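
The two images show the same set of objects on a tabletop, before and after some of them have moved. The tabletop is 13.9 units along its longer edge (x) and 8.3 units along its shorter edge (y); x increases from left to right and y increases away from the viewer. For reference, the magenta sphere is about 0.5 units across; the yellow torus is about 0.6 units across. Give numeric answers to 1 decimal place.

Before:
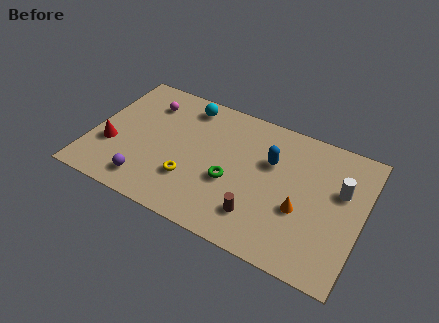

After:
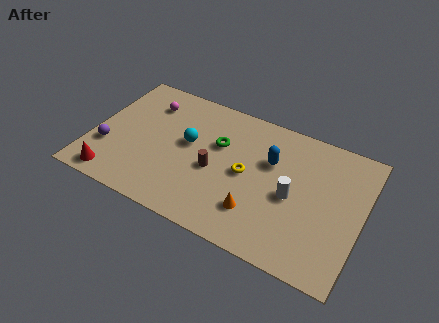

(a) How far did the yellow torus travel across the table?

3.1

The yellow torus was near (5.3, 2.5) before and (8.0, 4.1) after, so it travelled √(2.7² + 1.6²) ≈ 3.1 units.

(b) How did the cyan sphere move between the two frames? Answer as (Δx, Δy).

(0.4, -2.4)

The cyan sphere was at about (4.5, 7.1) and moved to about (4.9, 4.7).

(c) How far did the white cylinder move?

2.7

The white cylinder moved from about (12.7, 5.2) to (10.4, 3.8), a distance of √(2.3² + 1.4²) ≈ 2.7.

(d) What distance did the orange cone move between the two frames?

2.4

The orange cone moved from about (10.9, 3.2) to (8.8, 2.1), a distance of √(2.1² + 1.1²) ≈ 2.4.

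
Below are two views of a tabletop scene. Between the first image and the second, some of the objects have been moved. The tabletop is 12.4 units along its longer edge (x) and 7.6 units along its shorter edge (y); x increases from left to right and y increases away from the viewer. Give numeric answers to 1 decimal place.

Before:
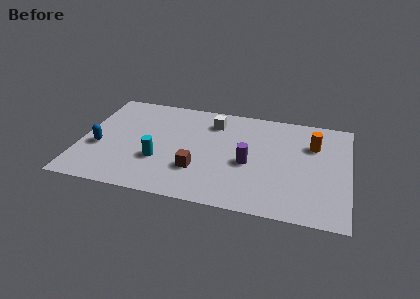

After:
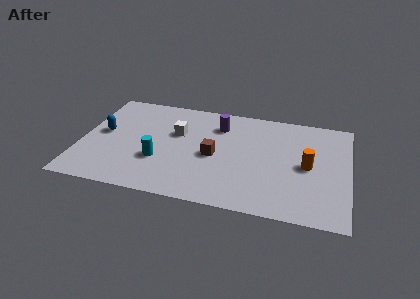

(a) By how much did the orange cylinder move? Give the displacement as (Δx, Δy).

(-0.2, -1.6)

The orange cylinder was at about (10.7, 5.3) and moved to about (10.5, 3.7).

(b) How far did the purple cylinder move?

2.9

The purple cylinder moved from about (7.8, 3.3) to (6.3, 5.8), a distance of √(1.5² + 2.5²) ≈ 2.9.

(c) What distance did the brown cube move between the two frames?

1.4

The brown cube was near (5.5, 2.3) before and (6.2, 3.5) after, so it travelled √(0.7² + 1.2²) ≈ 1.4 units.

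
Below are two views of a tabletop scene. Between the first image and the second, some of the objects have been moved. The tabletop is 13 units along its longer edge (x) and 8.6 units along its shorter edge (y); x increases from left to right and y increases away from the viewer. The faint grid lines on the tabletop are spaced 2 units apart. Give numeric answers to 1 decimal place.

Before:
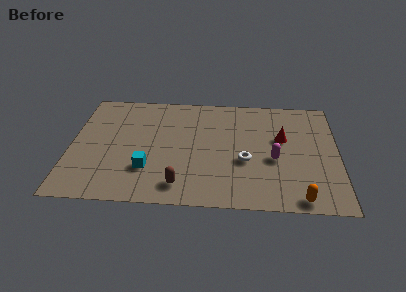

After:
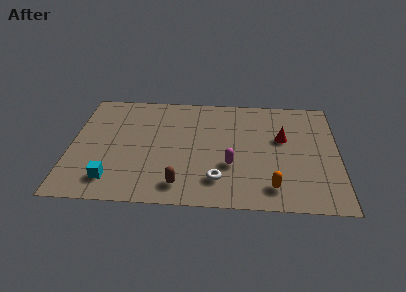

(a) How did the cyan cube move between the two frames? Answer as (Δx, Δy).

(-1.7, -0.9)

The cyan cube was at about (3.8, 2.5) and moved to about (2.1, 1.6).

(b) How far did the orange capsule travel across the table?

1.5

The orange capsule moved from about (11.1, 0.8) to (9.8, 1.5), a distance of √(1.3² + 0.7²) ≈ 1.5.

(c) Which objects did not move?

the brown capsule and the red cone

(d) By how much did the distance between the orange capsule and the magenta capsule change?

-0.5

The distance was about 3.0 in the first image and 2.5 in the second, so they moved 0.5 units closer together.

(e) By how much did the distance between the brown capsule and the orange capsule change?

-1.3

The distance was about 5.7 in the first image and 4.4 in the second, so they moved 1.3 units closer together.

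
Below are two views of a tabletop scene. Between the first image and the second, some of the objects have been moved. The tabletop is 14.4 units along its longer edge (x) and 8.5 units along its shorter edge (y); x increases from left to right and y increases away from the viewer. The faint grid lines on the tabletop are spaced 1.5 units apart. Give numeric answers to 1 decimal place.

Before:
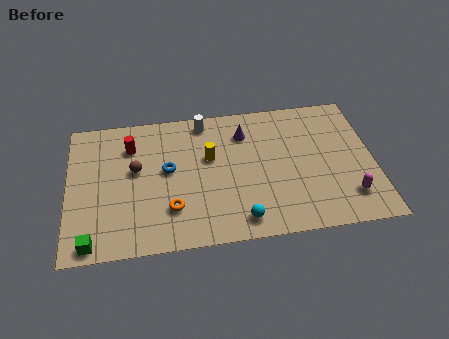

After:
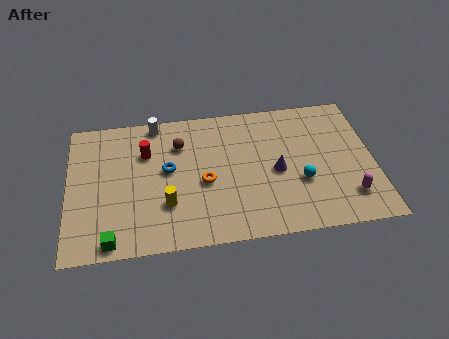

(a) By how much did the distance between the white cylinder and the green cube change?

-1.4

Before: roughly 8.6 units apart; after: 7.2. That's 1.4 units closer together.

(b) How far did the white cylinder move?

2.3

The white cylinder was near (6.5, 7.5) before and (4.2, 7.7) after, so it travelled √(2.3² + 0.2²) ≈ 2.3 units.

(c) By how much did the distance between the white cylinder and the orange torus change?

-0.9

They were about 5.5 units apart before and 4.6 after — 0.9 units closer together.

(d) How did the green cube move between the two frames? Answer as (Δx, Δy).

(0.9, 0.0)

From the two frames, the green cube sits at roughly (1.1, 0.8) before and (2.0, 0.8) after.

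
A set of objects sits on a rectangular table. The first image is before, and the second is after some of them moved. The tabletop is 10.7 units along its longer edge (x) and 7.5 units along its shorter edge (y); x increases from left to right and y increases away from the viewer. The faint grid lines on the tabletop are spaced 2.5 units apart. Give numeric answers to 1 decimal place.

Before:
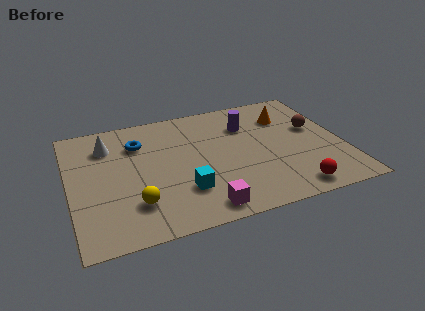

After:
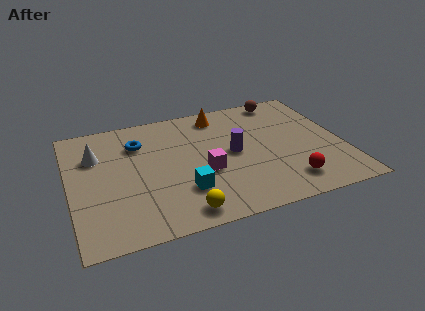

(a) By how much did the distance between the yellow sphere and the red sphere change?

-1.9

The distance was about 6.1 in the first image and 4.2 in the second, so they moved 1.9 units closer together.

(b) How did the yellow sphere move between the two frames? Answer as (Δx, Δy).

(1.7, -1.0)

The yellow sphere was at about (2.4, 1.9) and moved to about (4.1, 0.9).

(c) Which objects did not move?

the blue torus and the cyan cube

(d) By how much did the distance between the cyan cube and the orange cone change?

-0.9

The distance was about 5.6 in the first image and 4.7 in the second, so they moved 0.9 units closer together.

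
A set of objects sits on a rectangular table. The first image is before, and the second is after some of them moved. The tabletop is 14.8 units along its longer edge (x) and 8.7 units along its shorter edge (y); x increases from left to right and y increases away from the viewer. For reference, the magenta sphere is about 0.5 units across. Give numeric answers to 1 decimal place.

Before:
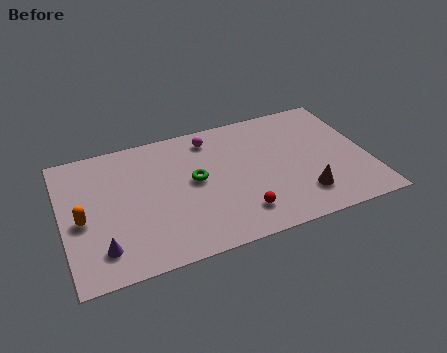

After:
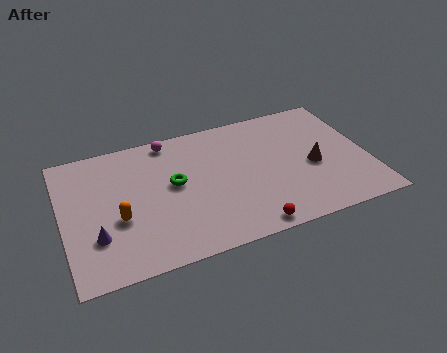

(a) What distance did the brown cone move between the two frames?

1.9

The brown cone moved from about (11.4, 2.0) to (12.1, 3.8), a distance of √(0.7² + 1.8²) ≈ 1.9.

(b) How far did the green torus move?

1.0

The green torus moved from about (6.4, 4.7) to (5.4, 4.8), a distance of √(1.0² + 0.1²) ≈ 1.0.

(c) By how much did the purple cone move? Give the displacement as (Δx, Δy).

(-0.2, 0.8)

The purple cone was at about (1.7, 1.8) and moved to about (1.5, 2.6).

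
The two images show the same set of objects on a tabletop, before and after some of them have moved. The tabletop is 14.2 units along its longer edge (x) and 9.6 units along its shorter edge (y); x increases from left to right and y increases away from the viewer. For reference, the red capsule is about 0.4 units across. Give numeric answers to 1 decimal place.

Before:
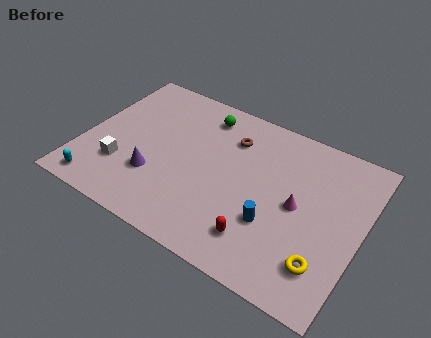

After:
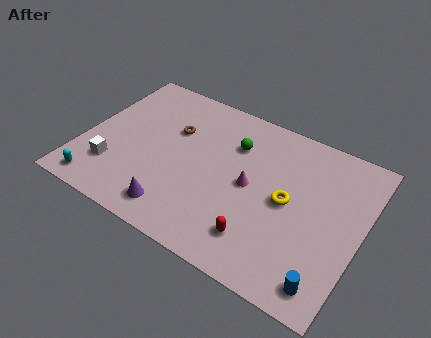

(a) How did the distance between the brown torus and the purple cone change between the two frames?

-0.4

Before: roughly 5.3 units apart; after: 4.9. That's 0.4 units closer together.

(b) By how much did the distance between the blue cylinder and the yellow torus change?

+1.4

Before: roughly 2.9 units apart; after: 4.3. That's 1.4 units further apart.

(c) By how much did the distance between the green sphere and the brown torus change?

+1.4

The distance was about 1.8 in the first image and 3.2 in the second, so they moved 1.4 units further apart.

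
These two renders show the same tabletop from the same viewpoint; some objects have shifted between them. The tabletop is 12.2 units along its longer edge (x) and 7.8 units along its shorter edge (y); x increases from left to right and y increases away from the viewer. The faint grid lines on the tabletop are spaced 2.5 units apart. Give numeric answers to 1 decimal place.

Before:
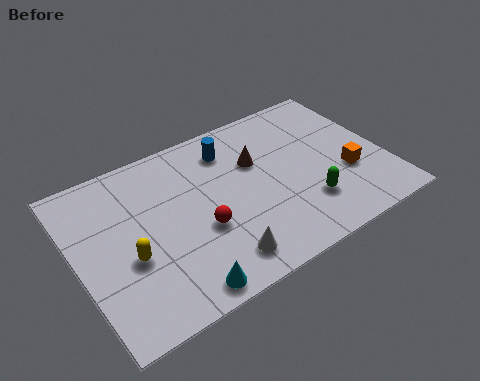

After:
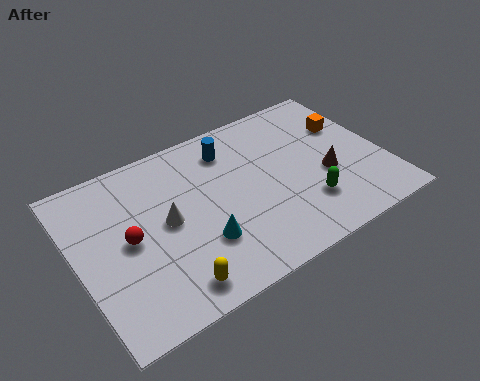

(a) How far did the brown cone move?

3.2

The brown cone was near (7.3, 5.1) before and (9.8, 3.1) after, so it travelled √(2.5² + 2.0²) ≈ 3.2 units.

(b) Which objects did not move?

the green capsule and the blue cylinder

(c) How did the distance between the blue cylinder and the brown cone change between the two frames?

+3.2

The distance was about 1.4 in the first image and 4.6 in the second, so they moved 3.2 units further apart.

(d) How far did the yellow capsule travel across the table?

2.4

The yellow capsule was near (1.9, 3.1) before and (3.2, 1.1) after, so it travelled √(1.3² + 2.0²) ≈ 2.4 units.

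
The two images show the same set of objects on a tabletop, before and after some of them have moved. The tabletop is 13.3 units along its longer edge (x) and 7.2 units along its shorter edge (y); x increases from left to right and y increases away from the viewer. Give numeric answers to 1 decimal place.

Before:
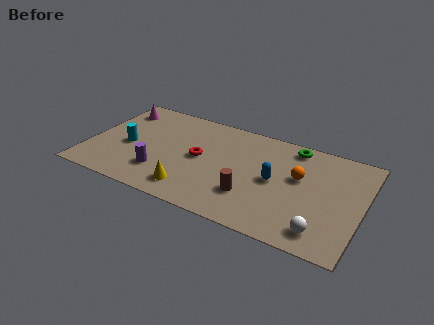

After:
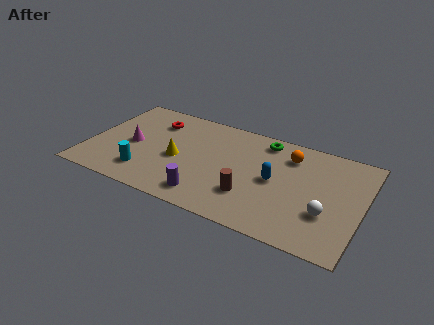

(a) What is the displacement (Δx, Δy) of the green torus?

(-1.4, -0.1)

The green torus was at about (9.7, 6.3) and moved to about (8.3, 6.2).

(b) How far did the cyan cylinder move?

1.9

The cyan cylinder moved from about (1.9, 3.2) to (3.0, 1.6), a distance of √(1.1² + 1.6²) ≈ 1.9.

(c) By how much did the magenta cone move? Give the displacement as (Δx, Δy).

(1.1, -2.4)

The magenta cone was at about (1.0, 5.8) and moved to about (2.1, 3.4).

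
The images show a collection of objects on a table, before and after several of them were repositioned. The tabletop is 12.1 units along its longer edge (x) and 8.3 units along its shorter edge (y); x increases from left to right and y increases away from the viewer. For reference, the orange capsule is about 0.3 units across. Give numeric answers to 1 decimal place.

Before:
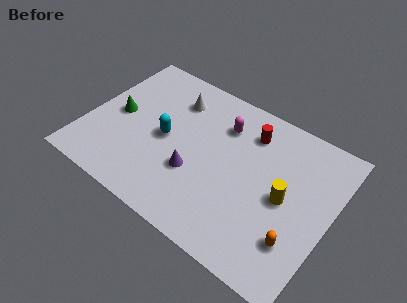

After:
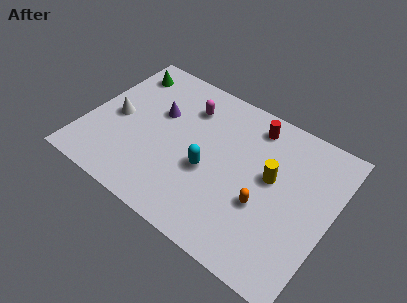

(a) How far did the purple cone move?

3.3

From (5.6, 2.9) to (3.3, 5.2), the purple cone covered √(2.3² + 2.3²) ≈ 3.3 units.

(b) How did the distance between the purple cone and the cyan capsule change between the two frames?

+1.4

The distance was about 2.0 in the first image and 3.4 in the second, so they moved 1.4 units further apart.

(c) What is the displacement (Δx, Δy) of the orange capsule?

(-1.8, 0.9)

From the two frames, the orange capsule sits at roughly (10.8, 2.2) before and (9.0, 3.1) after.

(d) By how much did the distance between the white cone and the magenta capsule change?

+1.5

They were about 2.5 units apart before and 4.0 after — 1.5 units further apart.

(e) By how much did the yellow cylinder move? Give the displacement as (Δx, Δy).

(-0.8, 0.7)

The yellow cylinder started near (9.9, 4.0) and ended near (9.1, 4.7).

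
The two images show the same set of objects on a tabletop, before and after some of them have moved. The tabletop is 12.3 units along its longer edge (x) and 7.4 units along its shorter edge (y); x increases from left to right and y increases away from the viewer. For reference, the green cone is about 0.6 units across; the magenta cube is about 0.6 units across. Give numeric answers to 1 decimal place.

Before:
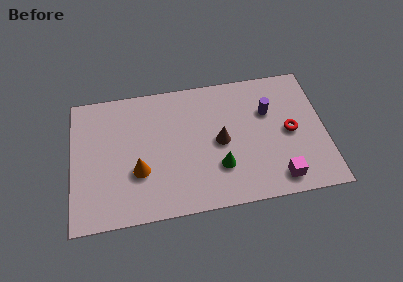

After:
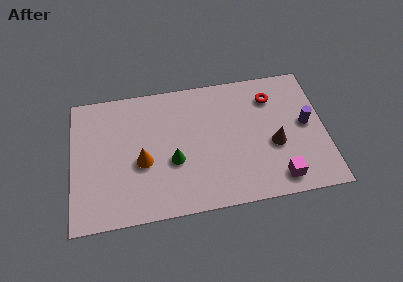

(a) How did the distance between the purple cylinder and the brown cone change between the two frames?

-0.9

Before: roughly 2.7 units apart; after: 1.8. That's 0.9 units closer together.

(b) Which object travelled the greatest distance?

the brown cone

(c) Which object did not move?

the magenta cube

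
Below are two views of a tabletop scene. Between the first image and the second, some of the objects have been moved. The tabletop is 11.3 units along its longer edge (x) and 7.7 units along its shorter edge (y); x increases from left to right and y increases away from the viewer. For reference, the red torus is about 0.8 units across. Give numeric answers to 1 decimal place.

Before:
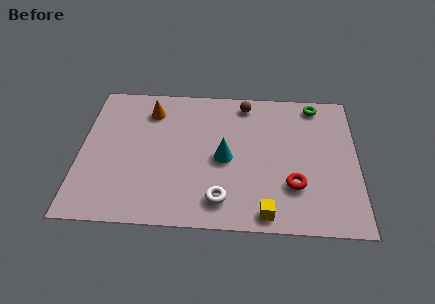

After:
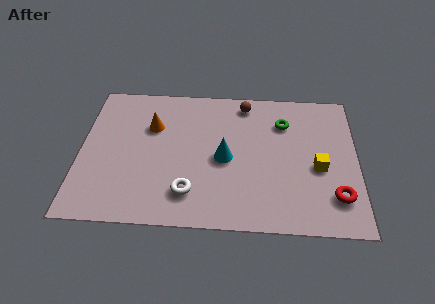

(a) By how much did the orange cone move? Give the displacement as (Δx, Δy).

(0.1, -0.9)

The orange cone was at about (2.8, 6.1) and moved to about (2.9, 5.2).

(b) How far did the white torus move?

1.3

The white torus moved from about (5.8, 1.4) to (4.5, 1.7), a distance of √(1.3² + 0.3²) ≈ 1.3.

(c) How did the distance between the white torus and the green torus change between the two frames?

-1.1

They were about 6.6 units apart before and 5.5 after — 1.1 units closer together.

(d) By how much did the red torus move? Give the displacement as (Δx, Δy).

(1.7, -0.5)

The red torus started near (8.7, 2.3) and ended near (10.4, 1.8).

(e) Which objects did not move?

the cyan cone and the brown sphere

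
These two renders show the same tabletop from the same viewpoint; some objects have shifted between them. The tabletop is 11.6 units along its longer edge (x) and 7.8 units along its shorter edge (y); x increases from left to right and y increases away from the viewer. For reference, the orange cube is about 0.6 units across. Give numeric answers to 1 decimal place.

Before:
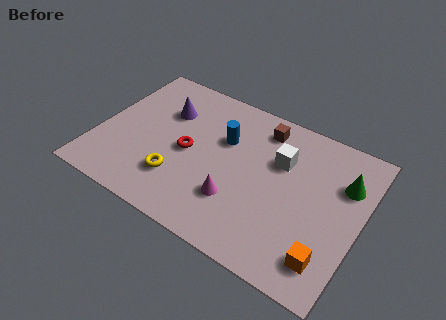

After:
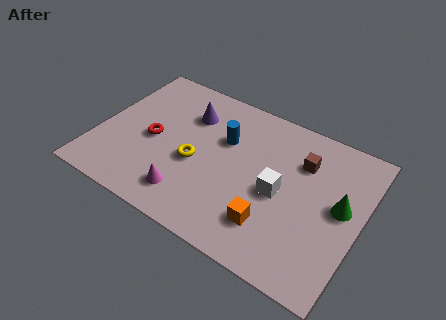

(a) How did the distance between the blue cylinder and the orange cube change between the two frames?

-2.1

The distance was about 6.2 in the first image and 4.1 in the second, so they moved 2.1 units closer together.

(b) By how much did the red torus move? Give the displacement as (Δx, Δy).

(-1.6, -0.1)

From the two frames, the red torus sits at roughly (4.0, 3.7) before and (2.4, 3.6) after.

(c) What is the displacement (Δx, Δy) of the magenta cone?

(-2.0, -0.8)

From the two frames, the magenta cone sits at roughly (6.4, 2.3) before and (4.4, 1.5) after.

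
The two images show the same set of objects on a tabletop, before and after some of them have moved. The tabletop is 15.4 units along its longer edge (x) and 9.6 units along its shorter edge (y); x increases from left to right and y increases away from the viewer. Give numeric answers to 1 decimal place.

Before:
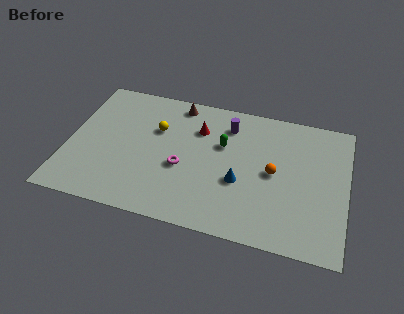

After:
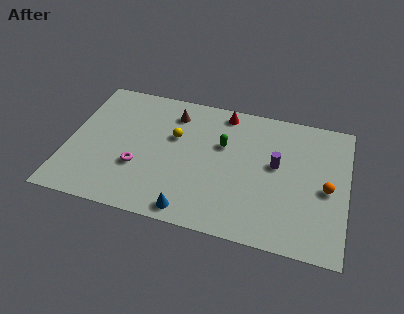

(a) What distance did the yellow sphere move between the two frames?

1.0

The yellow sphere was near (4.8, 6.3) before and (5.8, 6.0) after, so it travelled √(1.0² + 0.3²) ≈ 1.0 units.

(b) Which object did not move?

the green capsule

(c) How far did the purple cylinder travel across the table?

3.6

The purple cylinder moved from about (8.7, 7.6) to (11.5, 5.4), a distance of √(2.8² + 2.2²) ≈ 3.6.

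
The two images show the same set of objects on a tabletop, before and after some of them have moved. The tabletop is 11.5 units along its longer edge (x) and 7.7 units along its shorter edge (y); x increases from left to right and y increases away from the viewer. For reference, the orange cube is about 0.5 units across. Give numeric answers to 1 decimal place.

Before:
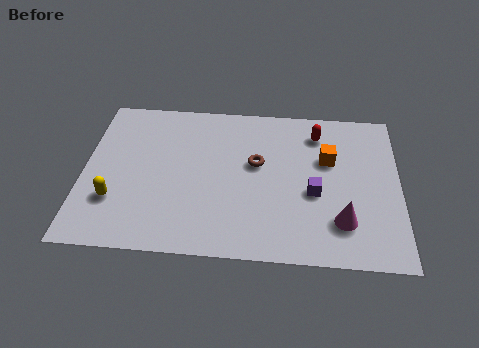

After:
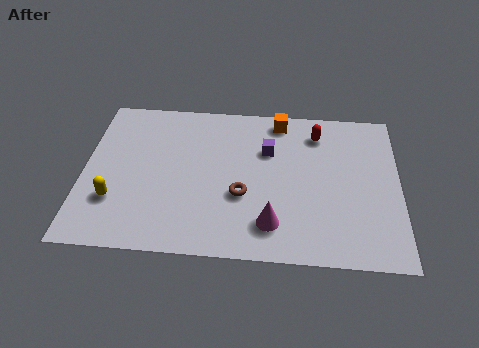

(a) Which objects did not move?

the yellow capsule and the red capsule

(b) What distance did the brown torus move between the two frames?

1.7

The brown torus moved from about (6.3, 4.5) to (5.8, 2.9), a distance of √(0.5² + 1.6²) ≈ 1.7.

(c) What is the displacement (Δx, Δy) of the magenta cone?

(-2.5, -0.3)

The magenta cone was at about (9.4, 1.9) and moved to about (6.9, 1.6).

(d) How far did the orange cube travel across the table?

2.6

The orange cube was near (8.9, 4.9) before and (7.1, 6.8) after, so it travelled √(1.8² + 1.9²) ≈ 2.6 units.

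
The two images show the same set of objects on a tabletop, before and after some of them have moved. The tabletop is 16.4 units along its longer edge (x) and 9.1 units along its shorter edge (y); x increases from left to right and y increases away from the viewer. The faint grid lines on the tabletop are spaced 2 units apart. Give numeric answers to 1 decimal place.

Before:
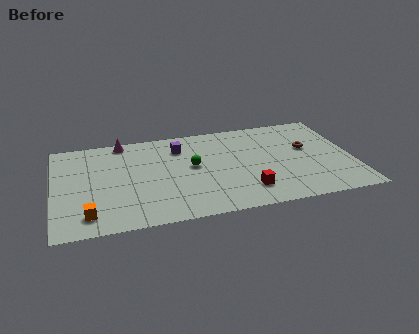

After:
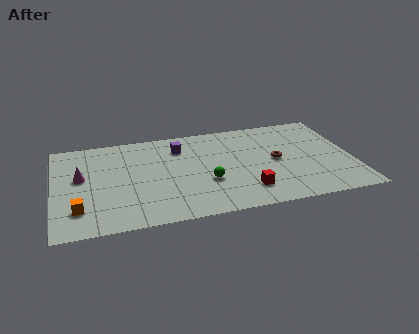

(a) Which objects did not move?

the red cube and the purple cube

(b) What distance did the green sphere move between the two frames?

1.8

The green sphere was near (7.6, 5.0) before and (8.3, 3.3) after, so it travelled √(0.7² + 1.7²) ≈ 1.8 units.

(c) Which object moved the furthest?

the magenta cone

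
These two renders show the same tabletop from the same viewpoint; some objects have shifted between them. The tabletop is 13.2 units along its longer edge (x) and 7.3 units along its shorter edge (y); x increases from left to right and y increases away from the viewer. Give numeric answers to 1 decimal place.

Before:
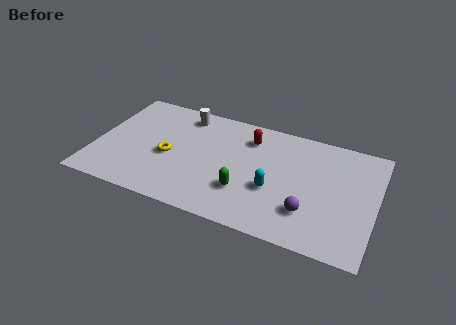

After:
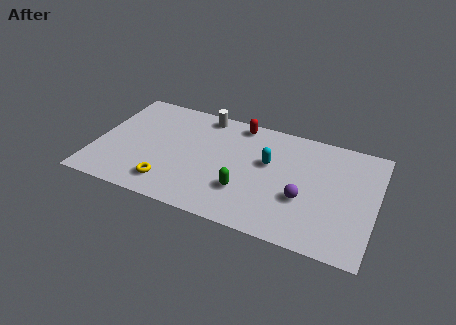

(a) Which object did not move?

the green capsule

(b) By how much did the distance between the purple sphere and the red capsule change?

+0.3

The distance was about 4.8 in the first image and 5.1 in the second, so they moved 0.3 units further apart.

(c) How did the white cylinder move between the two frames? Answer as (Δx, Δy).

(0.9, 0.3)

From the two frames, the white cylinder sits at roughly (3.9, 6.2) before and (4.8, 6.5) after.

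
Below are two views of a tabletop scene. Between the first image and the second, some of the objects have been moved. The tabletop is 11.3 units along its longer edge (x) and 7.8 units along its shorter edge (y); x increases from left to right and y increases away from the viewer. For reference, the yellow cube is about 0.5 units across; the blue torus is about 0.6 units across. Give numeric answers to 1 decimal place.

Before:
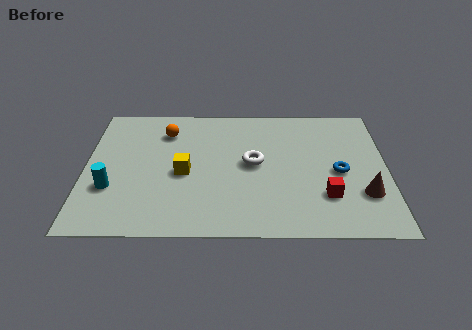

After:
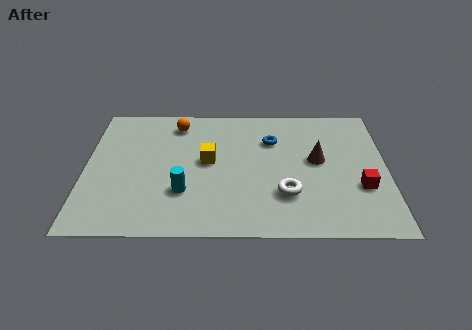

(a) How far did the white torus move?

2.2

The white torus was near (6.3, 4.1) before and (7.5, 2.3) after, so it travelled √(1.2² + 1.8²) ≈ 2.2 units.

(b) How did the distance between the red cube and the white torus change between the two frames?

-0.5

They were about 3.3 units apart before and 2.8 after — 0.5 units closer together.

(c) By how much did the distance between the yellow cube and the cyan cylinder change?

-0.8

They were about 2.8 units apart before and 2.0 after — 0.8 units closer together.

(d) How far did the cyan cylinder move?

2.7

The cyan cylinder was near (1.0, 2.6) before and (3.7, 2.4) after, so it travelled √(2.7² + 0.2²) ≈ 2.7 units.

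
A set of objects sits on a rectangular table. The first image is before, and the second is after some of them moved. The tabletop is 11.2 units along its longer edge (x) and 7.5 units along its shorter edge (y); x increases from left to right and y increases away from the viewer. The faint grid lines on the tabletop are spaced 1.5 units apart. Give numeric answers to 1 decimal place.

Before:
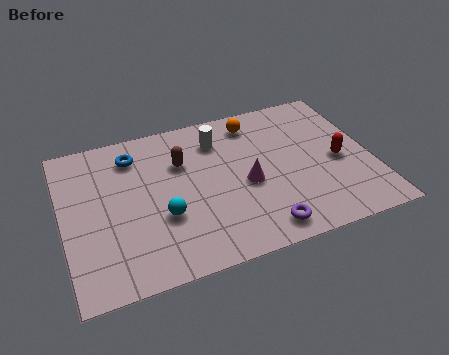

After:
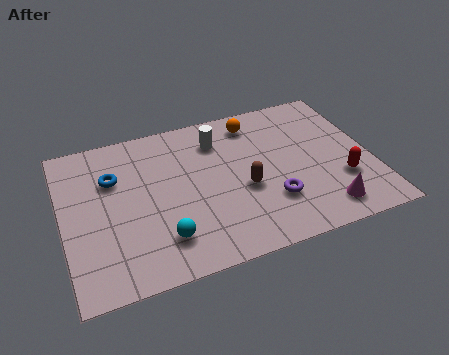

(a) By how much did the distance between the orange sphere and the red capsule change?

+0.8

Before: roughly 4.0 units apart; after: 4.8. That's 0.8 units further apart.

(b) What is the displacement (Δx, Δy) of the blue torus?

(-0.8, -0.9)

From the two frames, the blue torus sits at roughly (2.7, 6.0) before and (1.9, 5.1) after.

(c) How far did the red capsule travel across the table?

1.0

The red capsule was near (10.0, 3.4) before and (10.0, 2.4) after, so it travelled √(0.0² + 1.0²) ≈ 1.0 units.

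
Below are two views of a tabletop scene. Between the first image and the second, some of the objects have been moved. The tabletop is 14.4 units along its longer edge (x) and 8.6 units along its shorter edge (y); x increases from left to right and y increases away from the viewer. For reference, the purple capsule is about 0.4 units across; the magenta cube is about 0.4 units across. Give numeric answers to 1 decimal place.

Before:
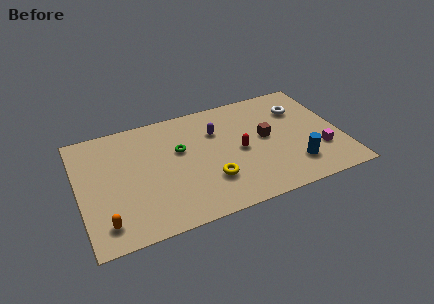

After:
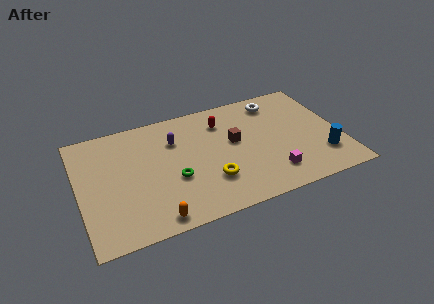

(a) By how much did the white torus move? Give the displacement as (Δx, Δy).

(-1.2, 1.0)

From the two frames, the white torus sits at roughly (12.4, 6.2) before and (11.2, 7.2) after.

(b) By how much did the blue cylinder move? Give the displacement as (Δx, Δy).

(1.6, 0.2)

The blue cylinder was at about (11.6, 2.0) and moved to about (13.2, 2.2).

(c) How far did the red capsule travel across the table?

2.6

The red capsule moved from about (8.8, 4.1) to (8.1, 6.6), a distance of √(0.7² + 2.5²) ≈ 2.6.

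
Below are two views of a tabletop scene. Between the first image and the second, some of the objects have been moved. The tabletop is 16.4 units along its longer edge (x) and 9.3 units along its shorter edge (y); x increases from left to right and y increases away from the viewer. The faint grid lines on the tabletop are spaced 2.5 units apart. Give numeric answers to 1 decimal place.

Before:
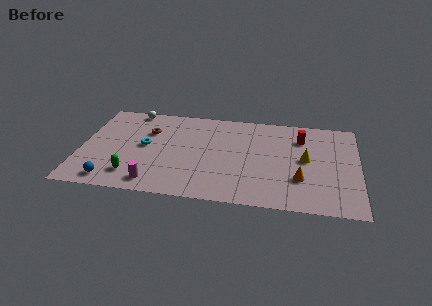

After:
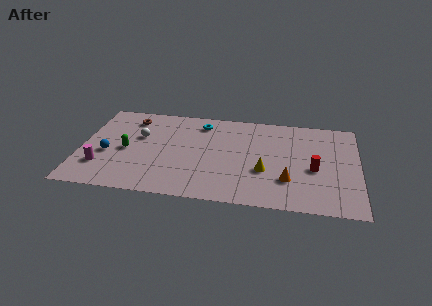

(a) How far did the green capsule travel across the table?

2.5

From (3.2, 1.9) to (2.7, 4.3), the green capsule covered √(0.5² + 2.4²) ≈ 2.5 units.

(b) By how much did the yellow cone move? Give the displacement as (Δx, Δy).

(-2.4, -1.5)

From the two frames, the yellow cone sits at roughly (13.3, 4.9) before and (10.9, 3.4) after.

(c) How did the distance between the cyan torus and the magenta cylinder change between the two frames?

+4.0

Before: roughly 3.7 units apart; after: 7.7. That's 4.0 units further apart.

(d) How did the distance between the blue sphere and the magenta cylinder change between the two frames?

-1.2

Before: roughly 2.5 units apart; after: 1.3. That's 1.2 units closer together.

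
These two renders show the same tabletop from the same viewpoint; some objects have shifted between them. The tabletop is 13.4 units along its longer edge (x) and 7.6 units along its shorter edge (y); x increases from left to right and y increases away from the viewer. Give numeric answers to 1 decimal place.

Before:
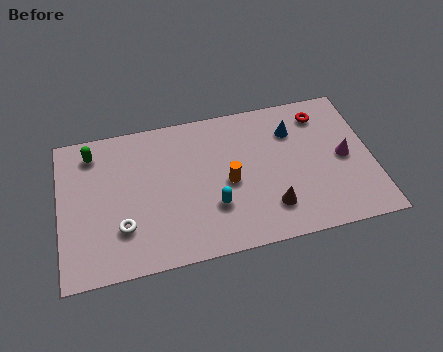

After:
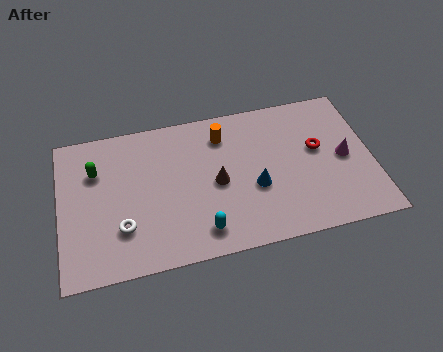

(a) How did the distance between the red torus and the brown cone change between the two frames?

-0.6

The distance was about 5.1 in the first image and 4.5 in the second, so they moved 0.6 units closer together.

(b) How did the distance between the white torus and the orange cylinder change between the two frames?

+1.1

They were about 4.8 units apart before and 5.9 after — 1.1 units further apart.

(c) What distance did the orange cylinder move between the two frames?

2.5

From (7.2, 3.5) to (7.1, 6.0), the orange cylinder covered √(0.1² + 2.5²) ≈ 2.5 units.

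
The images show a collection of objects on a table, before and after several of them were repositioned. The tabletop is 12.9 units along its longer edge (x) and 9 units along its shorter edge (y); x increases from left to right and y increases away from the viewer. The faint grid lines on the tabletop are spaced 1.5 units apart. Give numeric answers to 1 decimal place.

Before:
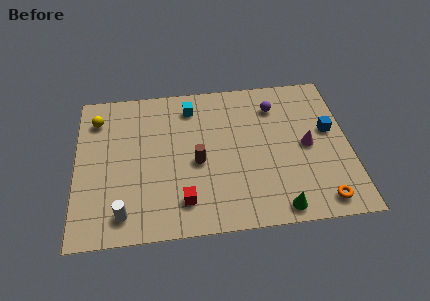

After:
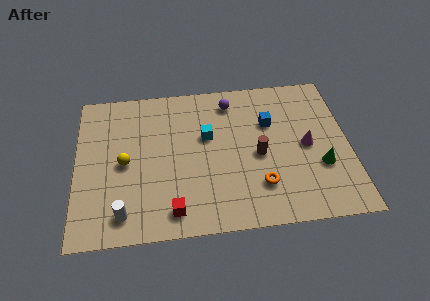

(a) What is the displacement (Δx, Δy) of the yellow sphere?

(1.3, -2.8)

The yellow sphere was at about (1.0, 7.1) and moved to about (2.3, 4.3).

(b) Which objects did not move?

the magenta cone and the white cylinder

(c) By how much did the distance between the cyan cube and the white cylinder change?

-1.1

Before: roughly 6.8 units apart; after: 5.7. That's 1.1 units closer together.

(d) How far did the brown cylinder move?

2.9

The brown cylinder was near (5.7, 4.0) before and (8.6, 4.1) after, so it travelled √(2.9² + 0.1²) ≈ 2.9 units.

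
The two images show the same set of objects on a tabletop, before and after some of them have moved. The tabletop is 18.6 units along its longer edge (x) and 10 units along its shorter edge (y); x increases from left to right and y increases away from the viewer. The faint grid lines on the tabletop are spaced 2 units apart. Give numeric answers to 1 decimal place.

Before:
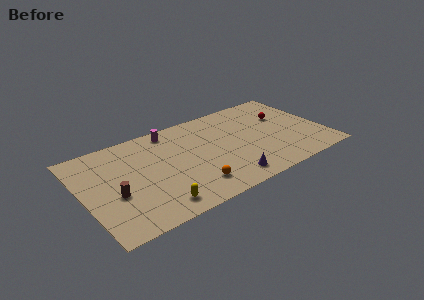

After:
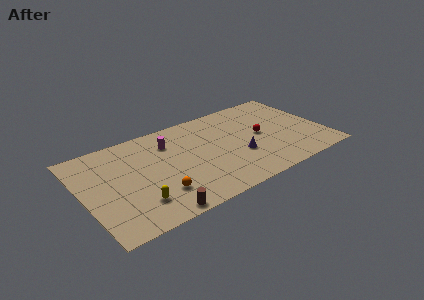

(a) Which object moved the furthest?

the brown cylinder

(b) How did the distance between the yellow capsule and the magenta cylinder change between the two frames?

-1.6

The distance was about 7.6 in the first image and 6.0 in the second, so they moved 1.6 units closer together.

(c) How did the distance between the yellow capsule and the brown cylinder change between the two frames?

-1.8

Before: roughly 3.8 units apart; after: 2.0. That's 1.8 units closer together.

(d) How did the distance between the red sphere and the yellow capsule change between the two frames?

-1.5

Before: roughly 12.0 units apart; after: 10.5. That's 1.5 units closer together.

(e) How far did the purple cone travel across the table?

2.5

The purple cone was near (10.5, 1.5) before and (11.8, 3.6) after, so it travelled √(1.3² + 2.1²) ≈ 2.5 units.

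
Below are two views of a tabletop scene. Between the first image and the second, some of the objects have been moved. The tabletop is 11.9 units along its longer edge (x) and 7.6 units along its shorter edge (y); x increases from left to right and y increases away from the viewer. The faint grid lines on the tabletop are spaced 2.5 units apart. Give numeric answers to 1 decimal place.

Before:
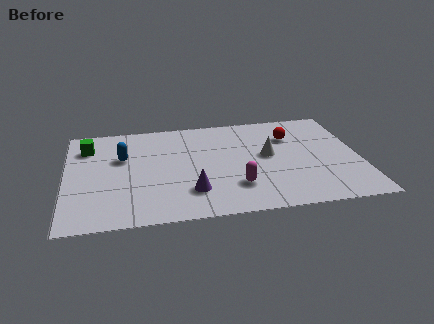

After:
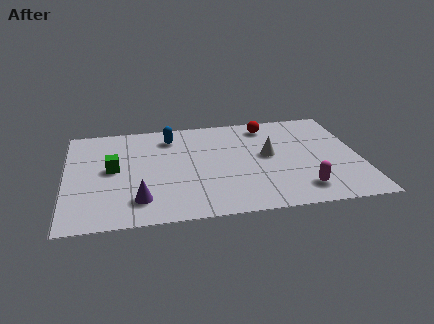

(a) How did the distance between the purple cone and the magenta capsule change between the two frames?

+4.7

They were about 1.8 units apart before and 6.5 after — 4.7 units further apart.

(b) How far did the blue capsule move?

2.4

The blue capsule moved from about (2.3, 4.8) to (4.3, 6.1), a distance of √(2.0² + 1.3²) ≈ 2.4.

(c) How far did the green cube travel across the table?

2.1

From (0.9, 5.8) to (1.9, 4.0), the green cube covered √(1.0² + 1.8²) ≈ 2.1 units.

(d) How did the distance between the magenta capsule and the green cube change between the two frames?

+0.9

They were about 7.0 units apart before and 7.9 after — 0.9 units further apart.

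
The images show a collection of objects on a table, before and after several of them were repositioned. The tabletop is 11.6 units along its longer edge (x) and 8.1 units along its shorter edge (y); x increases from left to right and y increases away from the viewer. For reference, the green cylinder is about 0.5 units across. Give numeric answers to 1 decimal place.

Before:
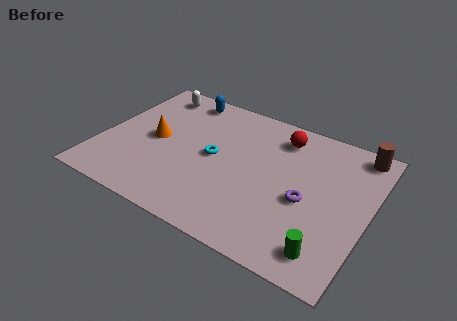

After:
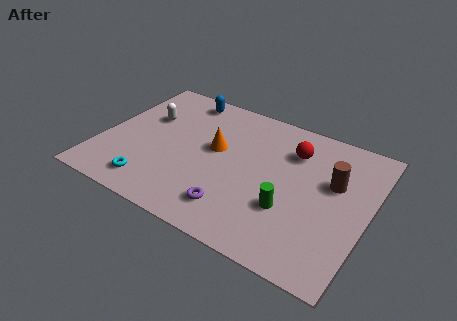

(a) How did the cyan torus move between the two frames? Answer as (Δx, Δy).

(-2.3, -2.8)

From the two frames, the cyan torus sits at roughly (4.9, 4.1) before and (2.6, 1.3) after.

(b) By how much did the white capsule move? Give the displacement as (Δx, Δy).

(0.0, -1.7)

The white capsule was at about (1.7, 6.9) and moved to about (1.7, 5.2).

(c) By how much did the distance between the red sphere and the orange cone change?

-2.3

They were about 5.8 units apart before and 3.5 after — 2.3 units closer together.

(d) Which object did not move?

the blue capsule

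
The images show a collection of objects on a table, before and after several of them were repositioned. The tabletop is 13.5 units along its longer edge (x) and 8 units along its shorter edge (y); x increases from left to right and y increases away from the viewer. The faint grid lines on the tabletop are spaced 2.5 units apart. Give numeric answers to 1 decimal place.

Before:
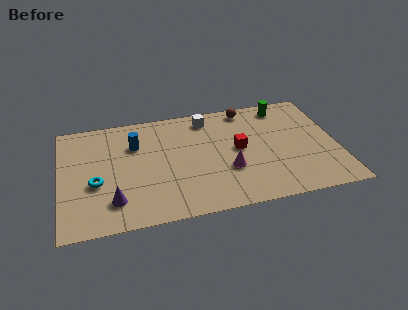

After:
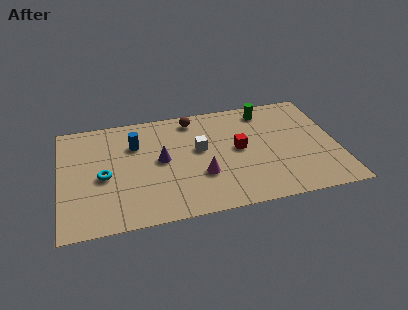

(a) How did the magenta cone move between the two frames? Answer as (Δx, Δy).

(-1.3, -0.1)

From the two frames, the magenta cone sits at roughly (8.1, 2.8) before and (6.8, 2.7) after.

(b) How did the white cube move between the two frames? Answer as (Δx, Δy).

(-0.5, -2.2)

The white cube was at about (7.3, 6.8) and moved to about (6.8, 4.6).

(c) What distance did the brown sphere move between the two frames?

2.7

The brown sphere moved from about (9.3, 7.1) to (6.6, 6.9), a distance of √(2.7² + 0.2²) ≈ 2.7.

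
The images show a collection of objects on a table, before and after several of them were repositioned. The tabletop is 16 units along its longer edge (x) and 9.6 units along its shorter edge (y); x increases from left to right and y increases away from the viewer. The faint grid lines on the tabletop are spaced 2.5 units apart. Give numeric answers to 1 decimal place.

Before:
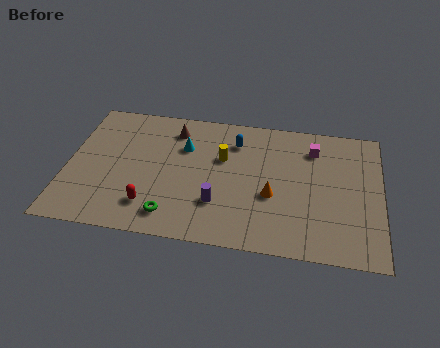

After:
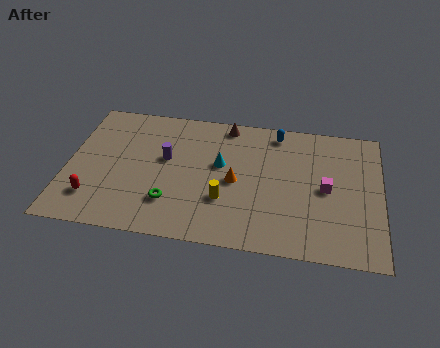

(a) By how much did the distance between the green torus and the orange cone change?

-1.7

The distance was about 5.5 in the first image and 3.8 in the second, so they moved 1.7 units closer together.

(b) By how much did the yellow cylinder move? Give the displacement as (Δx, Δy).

(0.2, -3.0)

The yellow cylinder started near (7.9, 6.1) and ended near (8.1, 3.1).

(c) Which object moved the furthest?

the purple cylinder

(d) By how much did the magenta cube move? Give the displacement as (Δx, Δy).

(0.7, -2.8)

The magenta cube was at about (12.5, 7.5) and moved to about (13.2, 4.7).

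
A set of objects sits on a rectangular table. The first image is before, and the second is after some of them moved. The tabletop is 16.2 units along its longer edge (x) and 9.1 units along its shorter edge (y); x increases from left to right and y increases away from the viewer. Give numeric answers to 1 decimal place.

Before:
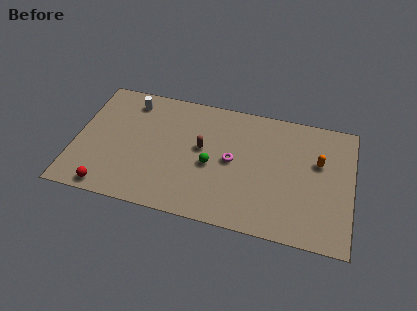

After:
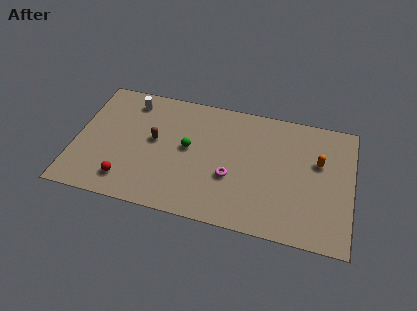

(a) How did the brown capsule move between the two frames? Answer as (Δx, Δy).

(-2.8, -0.1)

The brown capsule started near (7.4, 5.1) and ended near (4.6, 5.0).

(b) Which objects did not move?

the white cylinder and the orange capsule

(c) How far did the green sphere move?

1.7

The green sphere moved from about (8.0, 4.0) to (6.6, 4.9), a distance of √(1.4² + 0.9²) ≈ 1.7.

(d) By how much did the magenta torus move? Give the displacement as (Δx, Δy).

(0.0, -1.2)

The magenta torus was at about (9.2, 4.6) and moved to about (9.2, 3.4).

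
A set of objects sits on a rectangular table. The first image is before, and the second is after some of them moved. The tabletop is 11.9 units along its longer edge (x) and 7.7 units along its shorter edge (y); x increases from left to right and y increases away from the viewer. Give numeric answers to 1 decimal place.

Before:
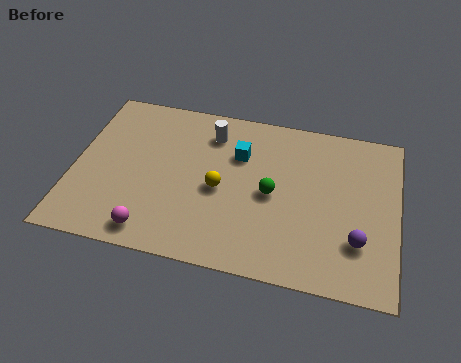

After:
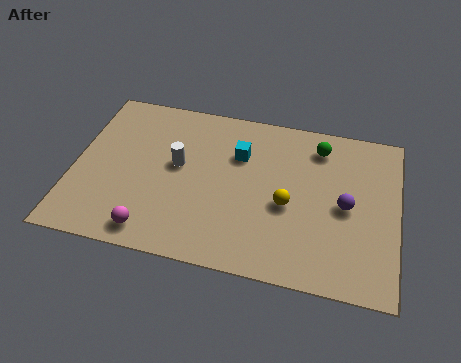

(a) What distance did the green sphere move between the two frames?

3.1

From (7.3, 3.7) to (8.9, 6.3), the green sphere covered √(1.6² + 2.6²) ≈ 3.1 units.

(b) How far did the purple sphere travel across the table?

1.6

From (10.5, 2.2) to (10.0, 3.7), the purple sphere covered √(0.5² + 1.5²) ≈ 1.6 units.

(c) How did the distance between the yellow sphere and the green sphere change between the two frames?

+1.3

Before: roughly 1.9 units apart; after: 3.2. That's 1.3 units further apart.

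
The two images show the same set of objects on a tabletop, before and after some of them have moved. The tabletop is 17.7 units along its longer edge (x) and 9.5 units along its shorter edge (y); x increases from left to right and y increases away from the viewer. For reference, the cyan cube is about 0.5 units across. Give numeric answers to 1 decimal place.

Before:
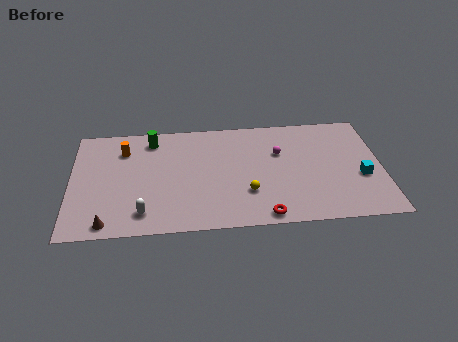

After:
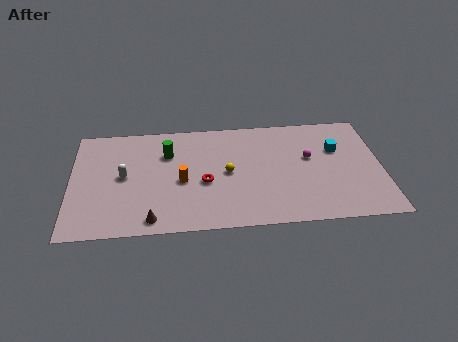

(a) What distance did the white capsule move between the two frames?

3.4

The white capsule was near (4.1, 1.7) before and (3.0, 4.9) after, so it travelled √(1.1² + 3.2²) ≈ 3.4 units.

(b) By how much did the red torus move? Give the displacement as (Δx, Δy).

(-3.3, 3.1)

The red torus was at about (10.9, 0.9) and moved to about (7.6, 4.0).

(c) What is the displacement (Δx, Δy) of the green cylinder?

(0.9, -1.3)

The green cylinder was at about (4.6, 8.0) and moved to about (5.5, 6.7).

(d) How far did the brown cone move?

2.5

The brown cone was near (2.1, 1.0) before and (4.6, 1.1) after, so it travelled √(2.5² + 0.1²) ≈ 2.5 units.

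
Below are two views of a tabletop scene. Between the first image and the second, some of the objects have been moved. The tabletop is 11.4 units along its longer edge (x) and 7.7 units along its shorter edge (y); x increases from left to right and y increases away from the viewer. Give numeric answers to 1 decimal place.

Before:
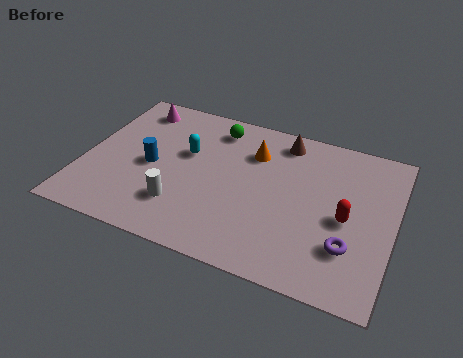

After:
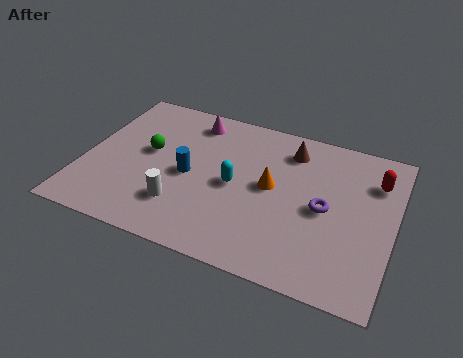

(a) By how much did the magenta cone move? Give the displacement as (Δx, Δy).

(2.2, 0.0)

The magenta cone started near (1.5, 6.5) and ended near (3.7, 6.5).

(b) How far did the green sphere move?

3.1

The green sphere moved from about (4.6, 6.4) to (2.3, 4.3), a distance of √(2.3² + 2.1²) ≈ 3.1.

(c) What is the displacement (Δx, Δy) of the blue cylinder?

(1.4, 0.0)

From the two frames, the blue cylinder sits at roughly (2.5, 3.6) before and (3.9, 3.6) after.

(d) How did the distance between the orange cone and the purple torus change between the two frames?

-3.1

The distance was about 5.1 in the first image and 2.0 in the second, so they moved 3.1 units closer together.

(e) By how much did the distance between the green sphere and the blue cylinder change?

-1.8

Before: roughly 3.5 units apart; after: 1.7. That's 1.8 units closer together.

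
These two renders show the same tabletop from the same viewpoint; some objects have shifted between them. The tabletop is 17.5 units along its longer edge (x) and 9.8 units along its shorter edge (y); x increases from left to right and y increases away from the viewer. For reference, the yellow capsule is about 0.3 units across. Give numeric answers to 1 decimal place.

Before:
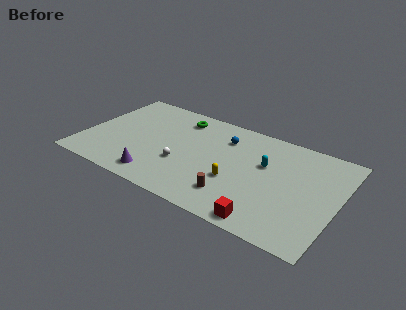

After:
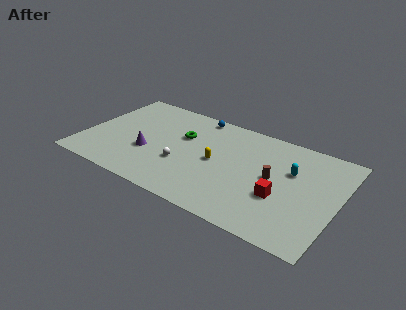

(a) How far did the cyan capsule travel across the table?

1.8

The cyan capsule moved from about (12.4, 6.1) to (14.2, 6.3), a distance of √(1.8² + 0.2²) ≈ 1.8.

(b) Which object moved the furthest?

the brown cylinder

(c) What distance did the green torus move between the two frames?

1.9

The green torus was near (6.1, 8.1) before and (6.6, 6.3) after, so it travelled √(0.5² + 1.8²) ≈ 1.9 units.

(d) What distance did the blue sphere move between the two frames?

2.7

From (9.4, 7.4) to (7.2, 8.9), the blue sphere covered √(2.2² + 1.5²) ≈ 2.7 units.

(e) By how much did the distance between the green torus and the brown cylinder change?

-0.9

Before: roughly 7.5 units apart; after: 6.6. That's 0.9 units closer together.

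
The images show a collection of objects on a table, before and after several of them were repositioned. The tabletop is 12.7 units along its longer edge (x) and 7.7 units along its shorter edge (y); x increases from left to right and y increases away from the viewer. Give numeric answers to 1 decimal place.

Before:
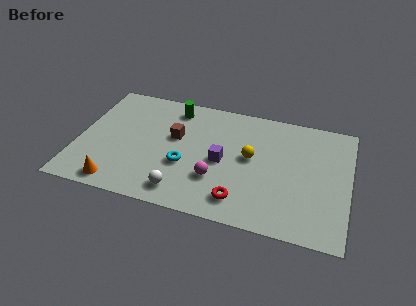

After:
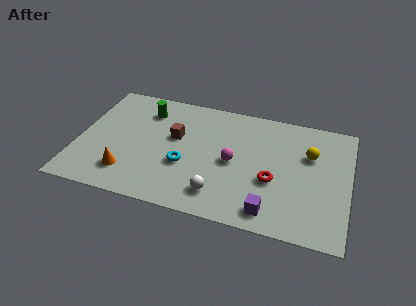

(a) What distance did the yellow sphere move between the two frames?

2.8

From (8.1, 4.2) to (10.8, 5.1), the yellow sphere covered √(2.7² + 0.9²) ≈ 2.8 units.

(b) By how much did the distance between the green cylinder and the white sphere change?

+0.5

Before: roughly 5.4 units apart; after: 5.9. That's 0.5 units further apart.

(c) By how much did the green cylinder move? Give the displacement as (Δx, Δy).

(-1.3, -0.5)

The green cylinder was at about (4.3, 6.5) and moved to about (3.0, 6.0).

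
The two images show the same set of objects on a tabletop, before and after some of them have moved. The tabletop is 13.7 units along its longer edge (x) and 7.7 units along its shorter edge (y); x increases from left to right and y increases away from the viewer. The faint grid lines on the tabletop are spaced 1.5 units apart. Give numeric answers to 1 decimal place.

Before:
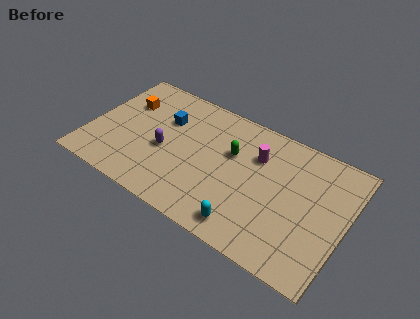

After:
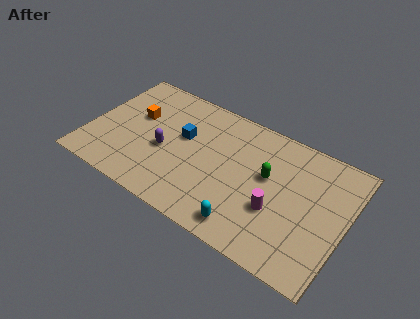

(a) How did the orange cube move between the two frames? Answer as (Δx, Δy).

(0.7, -0.6)

The orange cube started near (1.6, 5.3) and ended near (2.3, 4.7).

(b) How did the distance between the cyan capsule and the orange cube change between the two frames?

-0.9

Before: roughly 8.4 units apart; after: 7.5. That's 0.9 units closer together.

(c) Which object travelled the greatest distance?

the magenta cylinder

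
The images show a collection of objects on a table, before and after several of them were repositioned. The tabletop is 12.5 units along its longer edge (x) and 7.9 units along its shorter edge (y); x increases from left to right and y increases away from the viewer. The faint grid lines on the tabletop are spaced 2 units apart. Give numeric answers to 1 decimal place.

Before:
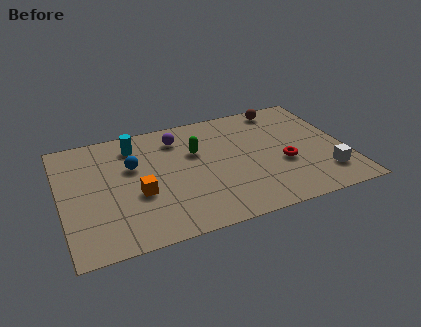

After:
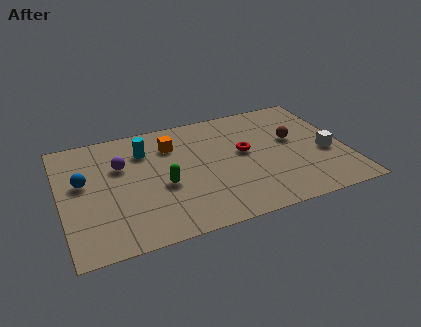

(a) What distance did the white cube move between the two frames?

1.4

The white cube moved from about (11.4, 1.8) to (11.6, 3.2), a distance of √(0.2² + 1.4²) ≈ 1.4.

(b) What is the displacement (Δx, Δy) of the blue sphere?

(-2.2, -0.4)

The blue sphere started near (3.2, 5.0) and ended near (1.0, 4.6).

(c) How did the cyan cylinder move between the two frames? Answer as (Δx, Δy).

(0.4, -0.5)

The cyan cylinder was at about (3.4, 6.4) and moved to about (3.8, 5.9).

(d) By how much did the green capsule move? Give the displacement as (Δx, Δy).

(-1.6, -1.8)

The green capsule started near (6.0, 5.1) and ended near (4.4, 3.3).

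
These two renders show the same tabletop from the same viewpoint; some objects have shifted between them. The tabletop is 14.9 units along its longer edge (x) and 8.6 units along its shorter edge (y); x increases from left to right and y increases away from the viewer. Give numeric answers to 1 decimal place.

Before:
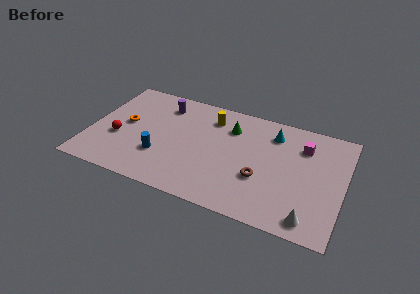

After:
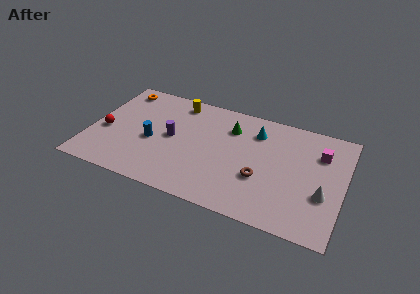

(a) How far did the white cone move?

2.1

The white cone moved from about (13.2, 1.1) to (13.8, 3.1), a distance of √(0.6² + 2.0²) ≈ 2.1.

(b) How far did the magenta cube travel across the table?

1.0

From (12.4, 6.4) to (13.4, 6.2), the magenta cube covered √(1.0² + 0.2²) ≈ 1.0 units.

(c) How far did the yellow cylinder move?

2.2

The yellow cylinder moved from about (6.9, 6.8) to (4.8, 7.4), a distance of √(2.1² + 0.6²) ≈ 2.2.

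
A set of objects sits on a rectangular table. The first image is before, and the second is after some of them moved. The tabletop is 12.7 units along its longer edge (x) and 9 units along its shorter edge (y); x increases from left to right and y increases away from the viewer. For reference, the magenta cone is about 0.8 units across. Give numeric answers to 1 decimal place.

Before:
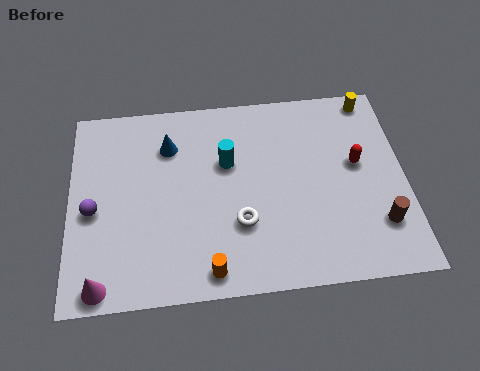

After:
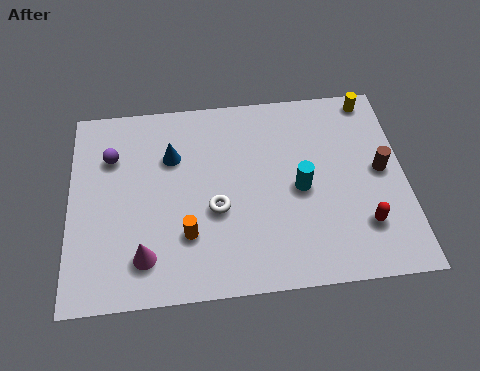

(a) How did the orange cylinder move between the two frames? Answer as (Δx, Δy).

(-0.8, 1.6)

From the two frames, the orange cylinder sits at roughly (5.2, 1.0) before and (4.4, 2.6) after.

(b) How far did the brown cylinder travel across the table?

2.4

From (11.6, 2.3) to (11.8, 4.7), the brown cylinder covered √(0.2² + 2.4²) ≈ 2.4 units.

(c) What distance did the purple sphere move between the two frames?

2.5

The purple sphere moved from about (0.9, 4.0) to (1.6, 6.4), a distance of √(0.7² + 2.4²) ≈ 2.5.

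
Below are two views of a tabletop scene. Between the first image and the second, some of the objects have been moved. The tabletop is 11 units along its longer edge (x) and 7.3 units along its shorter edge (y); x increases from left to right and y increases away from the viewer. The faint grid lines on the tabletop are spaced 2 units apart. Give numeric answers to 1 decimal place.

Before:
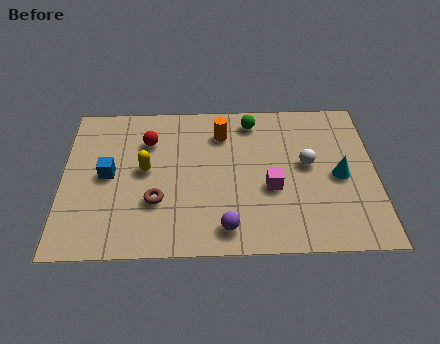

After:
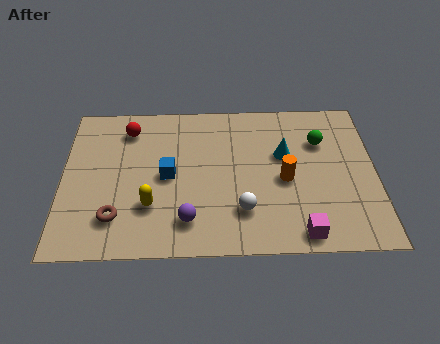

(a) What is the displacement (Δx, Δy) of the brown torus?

(-1.4, -0.7)

The brown torus was at about (3.3, 2.4) and moved to about (1.9, 1.7).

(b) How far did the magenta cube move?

2.3

The magenta cube moved from about (7.3, 2.9) to (8.3, 0.8), a distance of √(1.0² + 2.1²) ≈ 2.3.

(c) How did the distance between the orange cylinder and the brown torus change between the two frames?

+2.2

Before: roughly 3.9 units apart; after: 6.1. That's 2.2 units further apart.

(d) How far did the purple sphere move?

1.4

From (5.7, 1.1) to (4.4, 1.5), the purple sphere covered √(1.3² + 0.4²) ≈ 1.4 units.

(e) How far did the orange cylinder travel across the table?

3.2

The orange cylinder moved from about (5.6, 5.6) to (7.8, 3.3), a distance of √(2.2² + 2.3²) ≈ 3.2.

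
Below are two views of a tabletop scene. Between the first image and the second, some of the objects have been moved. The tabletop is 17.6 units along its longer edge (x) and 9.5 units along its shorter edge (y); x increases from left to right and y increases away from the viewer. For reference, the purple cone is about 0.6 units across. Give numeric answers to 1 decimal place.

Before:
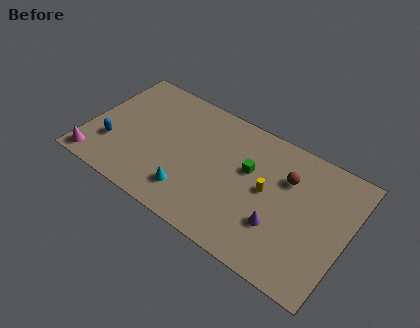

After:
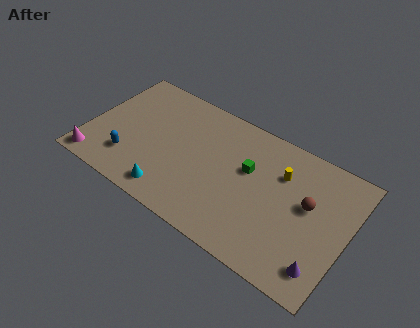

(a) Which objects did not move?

the magenta cone and the green cube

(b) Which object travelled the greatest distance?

the purple cone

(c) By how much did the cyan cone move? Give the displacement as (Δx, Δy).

(-1.2, -0.7)

The cyan cone started near (7.4, 2.1) and ended near (6.2, 1.4).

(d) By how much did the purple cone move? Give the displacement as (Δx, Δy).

(3.1, -1.2)

The purple cone started near (13.3, 3.0) and ended near (16.4, 1.8).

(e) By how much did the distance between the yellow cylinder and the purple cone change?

+3.7

Before: roughly 2.3 units apart; after: 6.0. That's 3.7 units further apart.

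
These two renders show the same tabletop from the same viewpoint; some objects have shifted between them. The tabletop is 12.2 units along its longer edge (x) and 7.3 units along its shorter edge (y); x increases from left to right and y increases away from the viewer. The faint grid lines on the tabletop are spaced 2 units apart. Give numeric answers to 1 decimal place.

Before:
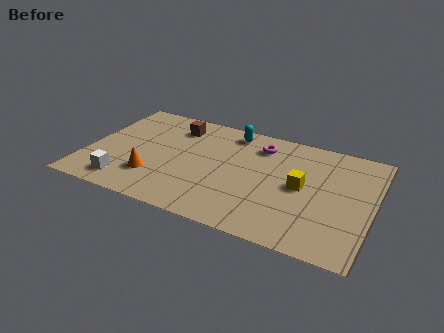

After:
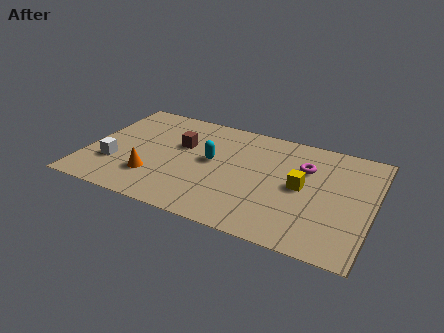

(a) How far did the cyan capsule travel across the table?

2.4

From (5.9, 6.3) to (5.3, 4.0), the cyan capsule covered √(0.6² + 2.3²) ≈ 2.4 units.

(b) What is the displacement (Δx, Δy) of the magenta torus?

(2.0, -0.8)

The magenta torus was at about (7.2, 5.8) and moved to about (9.2, 5.0).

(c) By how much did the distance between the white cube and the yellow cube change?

+0.3

They were about 7.7 units apart before and 8.0 after — 0.3 units further apart.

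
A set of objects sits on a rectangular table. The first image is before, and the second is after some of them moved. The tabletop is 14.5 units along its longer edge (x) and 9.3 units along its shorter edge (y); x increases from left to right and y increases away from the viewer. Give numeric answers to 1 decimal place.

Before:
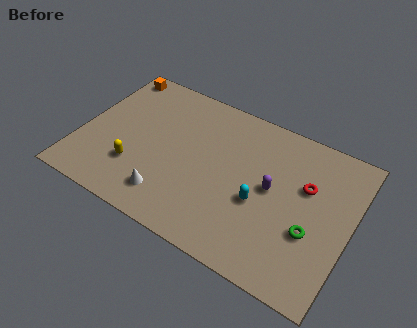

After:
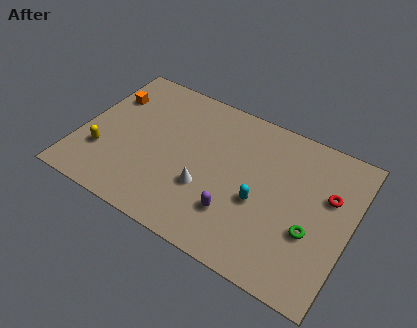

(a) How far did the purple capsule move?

2.9

From (10.3, 4.9) to (8.7, 2.5), the purple capsule covered √(1.6² + 2.4²) ≈ 2.9 units.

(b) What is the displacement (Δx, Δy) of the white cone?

(1.8, 1.4)

From the two frames, the white cone sits at roughly (5.2, 1.8) before and (7.0, 3.2) after.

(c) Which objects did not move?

the cyan capsule and the green torus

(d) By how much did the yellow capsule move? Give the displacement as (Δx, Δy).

(-1.8, 0.1)

The yellow capsule was at about (3.2, 2.7) and moved to about (1.4, 2.8).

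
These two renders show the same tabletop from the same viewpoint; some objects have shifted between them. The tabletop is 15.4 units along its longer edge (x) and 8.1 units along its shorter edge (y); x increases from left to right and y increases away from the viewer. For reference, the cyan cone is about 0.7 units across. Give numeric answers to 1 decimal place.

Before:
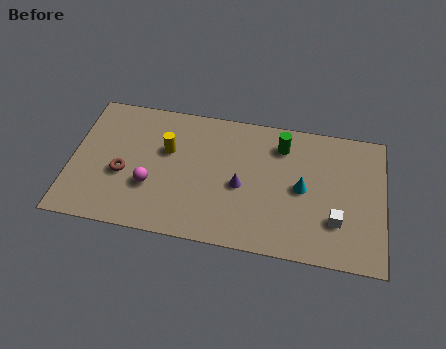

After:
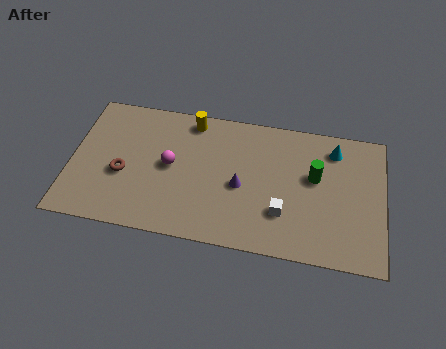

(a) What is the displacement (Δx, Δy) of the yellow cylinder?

(1.1, 2.0)

The yellow cylinder started near (4.7, 5.1) and ended near (5.8, 7.1).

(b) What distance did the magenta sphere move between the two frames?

1.7

The magenta sphere moved from about (4.0, 2.8) to (4.9, 4.2), a distance of √(0.9² + 1.4²) ≈ 1.7.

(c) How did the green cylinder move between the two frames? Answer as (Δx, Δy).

(1.7, -1.6)

From the two frames, the green cylinder sits at roughly (10.3, 6.4) before and (12.0, 4.8) after.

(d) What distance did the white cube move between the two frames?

2.6

The white cube moved from about (13.1, 2.4) to (10.5, 2.4), a distance of √(2.6² + 0.0²) ≈ 2.6.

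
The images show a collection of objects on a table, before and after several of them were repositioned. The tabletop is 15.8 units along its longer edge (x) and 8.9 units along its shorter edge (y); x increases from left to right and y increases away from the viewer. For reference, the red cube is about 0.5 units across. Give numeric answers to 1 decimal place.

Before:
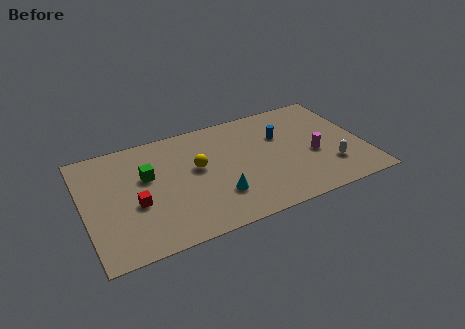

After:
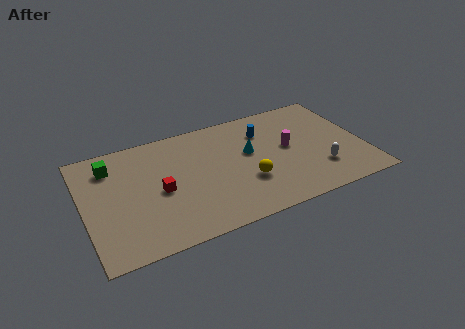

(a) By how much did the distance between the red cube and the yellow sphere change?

+1.0

They were about 3.9 units apart before and 4.9 after — 1.0 units further apart.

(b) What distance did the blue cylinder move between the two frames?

1.1

The blue cylinder moved from about (11.3, 5.9) to (10.4, 6.6), a distance of √(0.9² + 0.7²) ≈ 1.1.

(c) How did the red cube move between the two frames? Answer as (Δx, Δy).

(1.4, 0.5)

The red cube started near (2.8, 3.6) and ended near (4.2, 4.1).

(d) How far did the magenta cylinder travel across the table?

1.7

The magenta cylinder moved from about (12.9, 3.7) to (11.6, 4.8), a distance of √(1.3² + 1.1²) ≈ 1.7.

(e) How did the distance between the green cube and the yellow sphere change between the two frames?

+5.5

They were about 2.8 units apart before and 8.3 after — 5.5 units further apart.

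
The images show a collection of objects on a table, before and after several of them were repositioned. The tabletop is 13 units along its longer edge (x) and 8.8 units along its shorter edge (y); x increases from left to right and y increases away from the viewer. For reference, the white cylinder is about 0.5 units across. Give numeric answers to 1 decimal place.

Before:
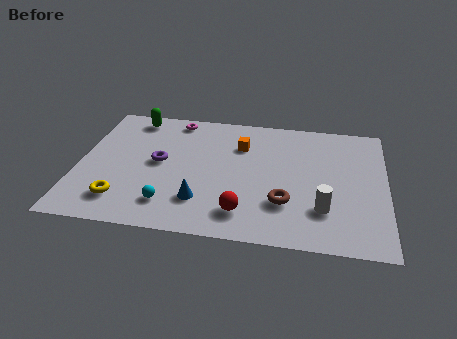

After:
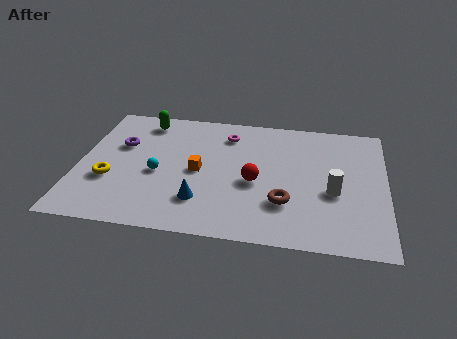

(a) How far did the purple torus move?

2.0

The purple torus moved from about (3.4, 4.6) to (1.7, 5.6), a distance of √(1.7² + 1.0²) ≈ 2.0.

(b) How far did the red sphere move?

2.1

From (7.1, 1.7) to (7.5, 3.8), the red sphere covered √(0.4² + 2.1²) ≈ 2.1 units.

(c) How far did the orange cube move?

2.7

From (6.8, 6.3) to (5.1, 4.2), the orange cube covered √(1.7² + 2.1²) ≈ 2.7 units.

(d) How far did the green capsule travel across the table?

0.5

The green capsule moved from about (2.1, 7.7) to (2.6, 7.5), a distance of √(0.5² + 0.2²) ≈ 0.5.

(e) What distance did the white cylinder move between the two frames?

1.3

The white cylinder was near (10.4, 2.4) before and (10.8, 3.6) after, so it travelled √(0.4² + 1.2²) ≈ 1.3 units.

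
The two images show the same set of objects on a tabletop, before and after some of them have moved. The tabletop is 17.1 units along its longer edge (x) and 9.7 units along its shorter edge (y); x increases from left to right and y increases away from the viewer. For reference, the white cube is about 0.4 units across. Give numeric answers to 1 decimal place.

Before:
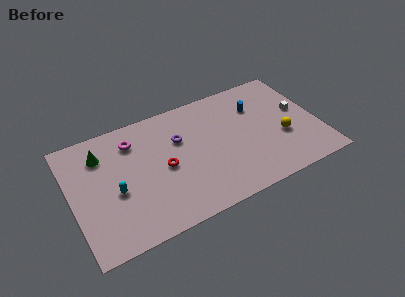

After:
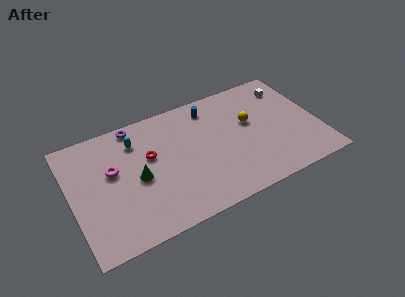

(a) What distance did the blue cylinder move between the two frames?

3.3

The blue cylinder moved from about (13.1, 6.9) to (10.0, 8.1), a distance of √(3.1² + 1.2²) ≈ 3.3.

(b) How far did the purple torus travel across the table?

3.7

From (7.6, 6.4) to (4.8, 8.8), the purple torus covered √(2.8² + 2.4²) ≈ 3.7 units.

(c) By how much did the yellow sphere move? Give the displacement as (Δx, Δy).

(-2.0, 2.1)

From the two frames, the yellow sphere sits at roughly (14.5, 3.7) before and (12.5, 5.8) after.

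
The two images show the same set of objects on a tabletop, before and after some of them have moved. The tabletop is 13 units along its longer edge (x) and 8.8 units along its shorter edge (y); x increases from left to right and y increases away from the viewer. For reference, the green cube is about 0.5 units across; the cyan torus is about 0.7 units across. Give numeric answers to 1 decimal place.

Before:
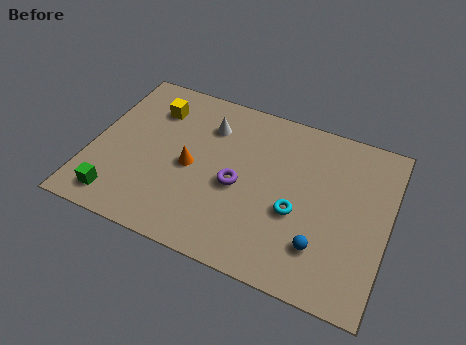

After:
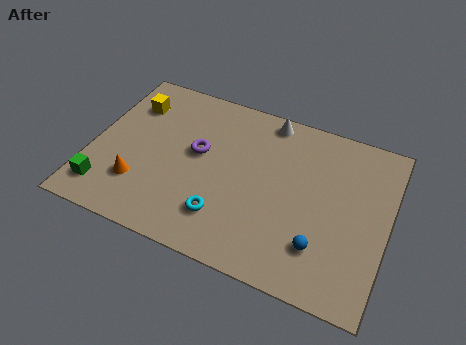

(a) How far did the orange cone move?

2.7

The orange cone was near (4.4, 4.1) before and (2.3, 2.4) after, so it travelled √(2.1² + 1.7²) ≈ 2.7 units.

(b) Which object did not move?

the blue sphere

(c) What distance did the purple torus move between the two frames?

2.2

From (6.5, 3.9) to (4.6, 5.0), the purple torus covered √(1.9² + 1.1²) ≈ 2.2 units.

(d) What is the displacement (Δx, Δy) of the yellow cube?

(-1.0, -0.1)

From the two frames, the yellow cube sits at roughly (2.4, 6.7) before and (1.4, 6.6) after.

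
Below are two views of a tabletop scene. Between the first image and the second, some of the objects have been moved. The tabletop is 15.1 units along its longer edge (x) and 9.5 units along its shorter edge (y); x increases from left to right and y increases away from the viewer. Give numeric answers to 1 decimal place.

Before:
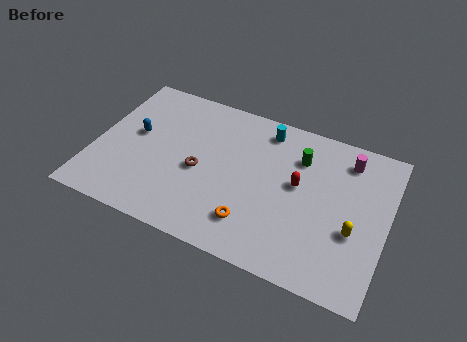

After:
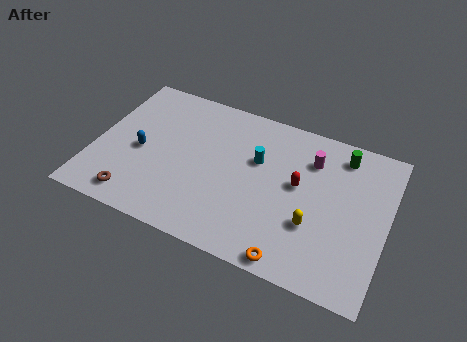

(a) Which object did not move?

the red capsule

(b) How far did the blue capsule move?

1.1

The blue capsule moved from about (2.0, 5.3) to (2.4, 4.3), a distance of √(0.4² + 1.0²) ≈ 1.1.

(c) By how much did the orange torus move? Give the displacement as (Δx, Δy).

(2.2, -1.3)

From the two frames, the orange torus sits at roughly (8.5, 2.1) before and (10.7, 0.8) after.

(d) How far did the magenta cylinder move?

1.9

From (12.8, 7.8) to (11.0, 7.1), the magenta cylinder covered √(1.8² + 0.7²) ≈ 1.9 units.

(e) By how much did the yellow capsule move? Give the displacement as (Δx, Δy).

(-2.0, -0.4)

The yellow capsule started near (13.5, 3.6) and ended near (11.5, 3.2).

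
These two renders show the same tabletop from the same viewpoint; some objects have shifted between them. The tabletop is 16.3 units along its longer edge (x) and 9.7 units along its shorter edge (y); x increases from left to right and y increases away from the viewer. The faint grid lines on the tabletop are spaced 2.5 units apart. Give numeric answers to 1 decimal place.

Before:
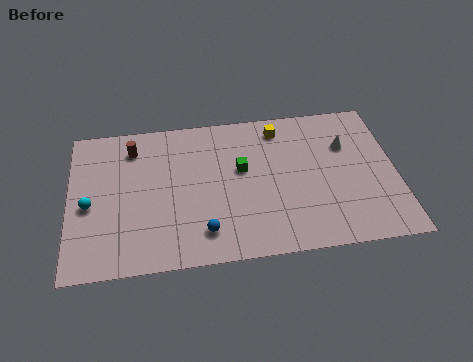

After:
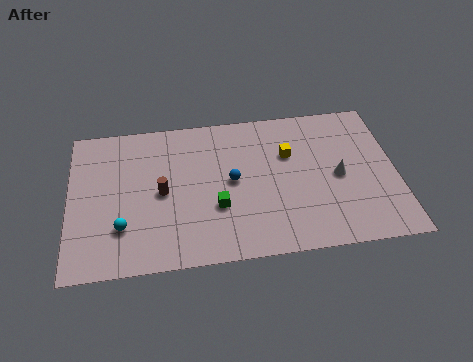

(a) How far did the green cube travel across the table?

2.6

From (8.6, 5.7) to (7.3, 3.4), the green cube covered √(1.3² + 2.3²) ≈ 2.6 units.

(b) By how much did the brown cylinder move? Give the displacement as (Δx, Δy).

(1.4, -3.1)

The brown cylinder started near (3.2, 7.8) and ended near (4.6, 4.7).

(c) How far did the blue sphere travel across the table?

3.4

The blue sphere moved from about (6.6, 1.9) to (8.1, 5.0), a distance of √(1.5² + 3.1²) ≈ 3.4.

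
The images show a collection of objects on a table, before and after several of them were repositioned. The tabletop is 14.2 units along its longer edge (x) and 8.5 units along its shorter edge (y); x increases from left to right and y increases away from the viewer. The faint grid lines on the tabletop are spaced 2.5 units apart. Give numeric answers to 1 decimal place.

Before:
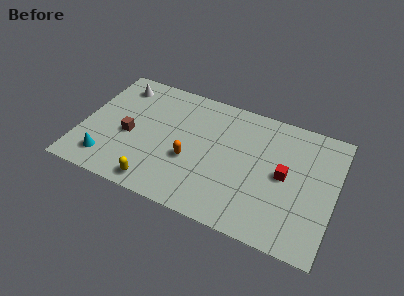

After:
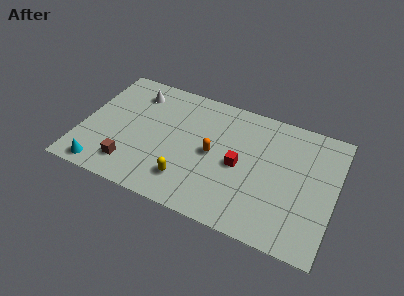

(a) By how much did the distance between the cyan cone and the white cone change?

+0.6

The distance was about 5.4 in the first image and 6.0 in the second, so they moved 0.6 units further apart.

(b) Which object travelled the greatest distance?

the red cube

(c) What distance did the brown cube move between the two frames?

2.0

From (2.7, 3.7) to (3.0, 1.7), the brown cube covered √(0.3² + 2.0²) ≈ 2.0 units.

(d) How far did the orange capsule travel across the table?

1.5

The orange capsule was near (6.2, 3.3) before and (7.4, 4.2) after, so it travelled √(1.2² + 0.9²) ≈ 1.5 units.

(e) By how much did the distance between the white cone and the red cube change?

-3.3

Before: roughly 10.1 units apart; after: 6.8. That's 3.3 units closer together.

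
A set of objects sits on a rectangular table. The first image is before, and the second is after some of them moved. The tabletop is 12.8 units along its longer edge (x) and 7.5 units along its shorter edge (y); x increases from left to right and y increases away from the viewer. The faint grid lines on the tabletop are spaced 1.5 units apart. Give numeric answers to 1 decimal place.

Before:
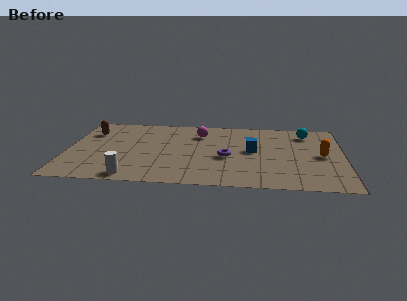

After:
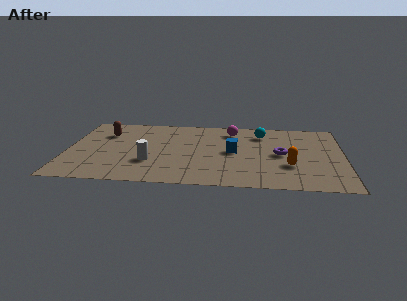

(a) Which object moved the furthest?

the purple torus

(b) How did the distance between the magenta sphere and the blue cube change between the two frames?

-0.7

The distance was about 3.0 in the first image and 2.3 in the second, so they moved 0.7 units closer together.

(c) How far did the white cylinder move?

1.8

The white cylinder moved from about (3.1, 0.8) to (3.9, 2.4), a distance of √(0.8² + 1.6²) ≈ 1.8.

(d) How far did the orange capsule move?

1.9

From (11.8, 3.7) to (10.3, 2.5), the orange capsule covered √(1.5² + 1.2²) ≈ 1.9 units.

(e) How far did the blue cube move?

0.9

From (8.6, 4.0) to (7.7, 3.8), the blue cube covered √(0.9² + 0.2²) ≈ 0.9 units.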